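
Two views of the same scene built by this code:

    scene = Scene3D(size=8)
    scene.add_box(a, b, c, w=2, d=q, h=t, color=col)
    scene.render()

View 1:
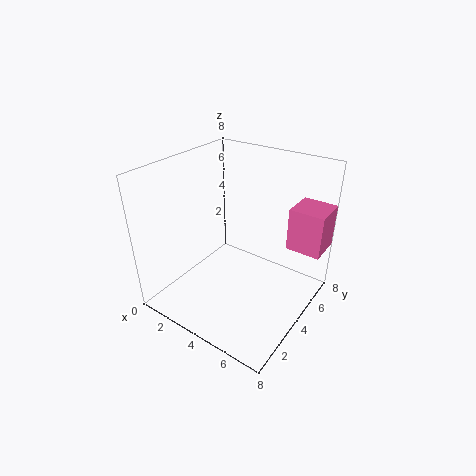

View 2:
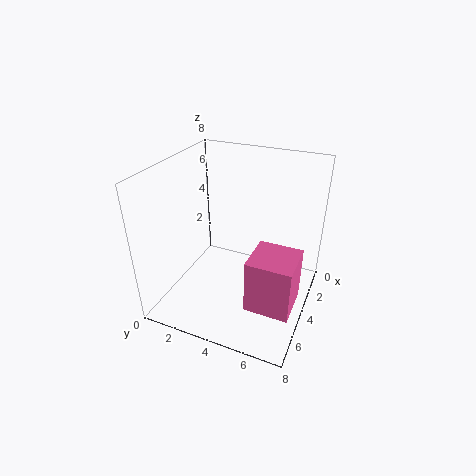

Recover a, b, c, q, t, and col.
a = 6, b = 6, c = 3, q = 2, t = 2.5, col = 'hotpink'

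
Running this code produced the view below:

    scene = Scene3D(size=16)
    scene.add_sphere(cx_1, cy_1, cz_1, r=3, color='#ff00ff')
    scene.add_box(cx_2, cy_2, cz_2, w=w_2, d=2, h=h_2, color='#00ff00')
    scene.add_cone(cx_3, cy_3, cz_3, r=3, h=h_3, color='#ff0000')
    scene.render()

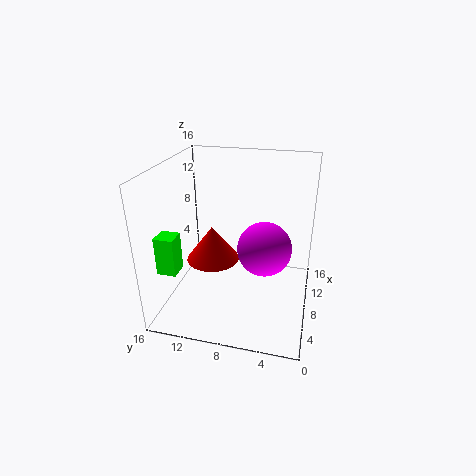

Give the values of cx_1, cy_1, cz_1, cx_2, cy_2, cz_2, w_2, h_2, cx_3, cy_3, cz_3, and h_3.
cx_1 = 8, cy_1 = 5, cz_1 = 7, cx_2 = 2, cy_2 = 13, cz_2 = 6, w_2 = 2, h_2 = 4, cx_3 = 8, cy_3 = 11, cz_3 = 5, h_3 = 4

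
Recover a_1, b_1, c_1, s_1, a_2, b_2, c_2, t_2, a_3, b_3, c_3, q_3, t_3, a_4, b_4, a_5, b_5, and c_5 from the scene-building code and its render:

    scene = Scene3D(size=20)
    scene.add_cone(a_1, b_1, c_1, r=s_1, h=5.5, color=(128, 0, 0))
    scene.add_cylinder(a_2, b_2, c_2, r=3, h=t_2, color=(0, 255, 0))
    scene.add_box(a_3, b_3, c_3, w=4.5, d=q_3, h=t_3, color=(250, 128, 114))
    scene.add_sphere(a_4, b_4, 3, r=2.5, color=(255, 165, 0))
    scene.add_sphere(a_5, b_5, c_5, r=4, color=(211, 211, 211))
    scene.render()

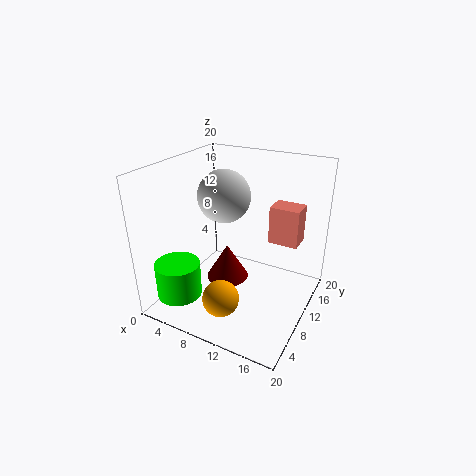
a_1 = 6.75
b_1 = 12.5
c_1 = 1.25
s_1 = 3.25
a_2 = 4.5
b_2 = 3.25
c_2 = 3.25
t_2 = 4.75
a_3 = 12.25
b_3 = 15.5
c_3 = 7.25
q_3 = 3.5
t_3 = 5.75
a_4 = 10
b_4 = 5
a_5 = 5.5
b_5 = 14
c_5 = 14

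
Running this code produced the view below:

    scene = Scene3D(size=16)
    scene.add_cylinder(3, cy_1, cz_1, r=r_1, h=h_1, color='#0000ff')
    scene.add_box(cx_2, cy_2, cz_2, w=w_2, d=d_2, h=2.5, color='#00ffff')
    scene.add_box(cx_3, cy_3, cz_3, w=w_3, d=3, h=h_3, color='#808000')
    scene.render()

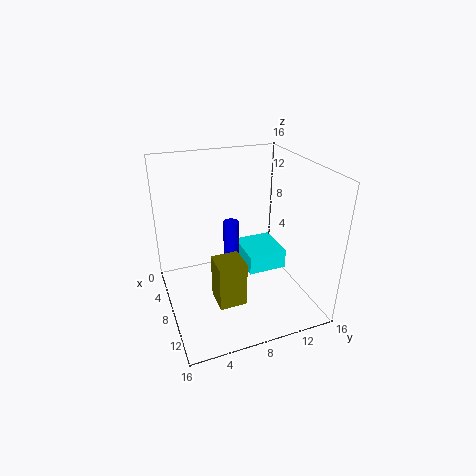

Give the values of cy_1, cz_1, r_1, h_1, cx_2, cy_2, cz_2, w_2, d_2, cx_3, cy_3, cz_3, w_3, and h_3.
cy_1 = 9, cz_1 = 1.5, r_1 = 1, h_1 = 6, cx_2 = 0.5, cy_2 = 10.5, cz_2 = 1, w_2 = 5.5, d_2 = 5, cx_3 = 9, cy_3 = 4.5, cz_3 = 2, w_3 = 3, h_3 = 5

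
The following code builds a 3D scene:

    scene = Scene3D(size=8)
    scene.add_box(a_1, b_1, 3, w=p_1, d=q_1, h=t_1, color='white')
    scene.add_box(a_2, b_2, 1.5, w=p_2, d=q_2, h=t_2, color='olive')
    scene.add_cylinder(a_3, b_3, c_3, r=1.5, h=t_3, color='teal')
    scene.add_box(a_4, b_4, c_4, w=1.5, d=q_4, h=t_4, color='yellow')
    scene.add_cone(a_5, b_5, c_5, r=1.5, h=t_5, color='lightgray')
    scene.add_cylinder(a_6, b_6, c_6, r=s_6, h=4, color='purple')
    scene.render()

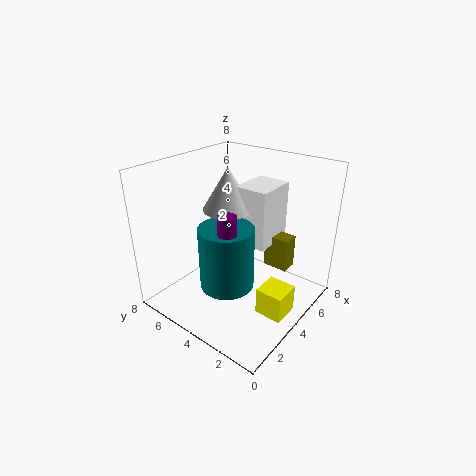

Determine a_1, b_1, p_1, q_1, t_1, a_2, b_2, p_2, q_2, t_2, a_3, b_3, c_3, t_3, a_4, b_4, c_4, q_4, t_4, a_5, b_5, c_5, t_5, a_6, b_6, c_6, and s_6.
a_1 = 5
b_1 = 3
p_1 = 2.5
q_1 = 2
t_1 = 3.5
a_2 = 6
b_2 = 2
p_2 = 1
q_2 = 1.5
t_2 = 2
a_3 = 3
b_3 = 4
c_3 = 1.5
t_3 = 3.5
a_4 = 3
b_4 = 0.5
c_4 = 0.5
q_4 = 1.5
t_4 = 1.5
a_5 = 5
b_5 = 5.5
c_5 = 5
t_5 = 2.5
a_6 = 2.5
b_6 = 3.5
c_6 = 2
s_6 = 0.5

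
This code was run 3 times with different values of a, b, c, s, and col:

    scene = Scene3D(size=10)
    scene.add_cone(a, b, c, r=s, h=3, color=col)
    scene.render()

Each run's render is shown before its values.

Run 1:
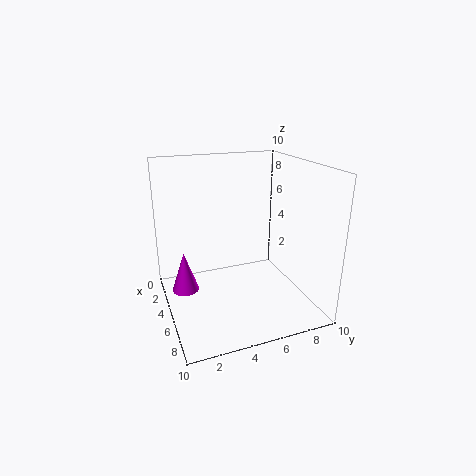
a = 3, b = 1.5, c = 0.5, s = 1, col = 'magenta'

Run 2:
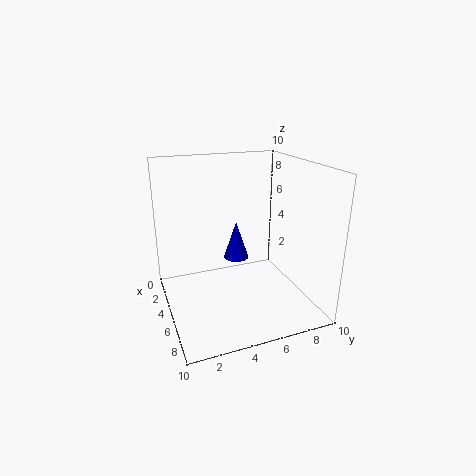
a = 2, b = 6, c = 2, s = 1, col = 'blue'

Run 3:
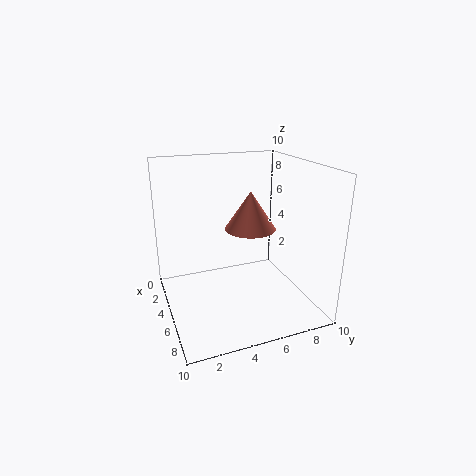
a = 2.5, b = 7, c = 4.5, s = 2, col = 'salmon'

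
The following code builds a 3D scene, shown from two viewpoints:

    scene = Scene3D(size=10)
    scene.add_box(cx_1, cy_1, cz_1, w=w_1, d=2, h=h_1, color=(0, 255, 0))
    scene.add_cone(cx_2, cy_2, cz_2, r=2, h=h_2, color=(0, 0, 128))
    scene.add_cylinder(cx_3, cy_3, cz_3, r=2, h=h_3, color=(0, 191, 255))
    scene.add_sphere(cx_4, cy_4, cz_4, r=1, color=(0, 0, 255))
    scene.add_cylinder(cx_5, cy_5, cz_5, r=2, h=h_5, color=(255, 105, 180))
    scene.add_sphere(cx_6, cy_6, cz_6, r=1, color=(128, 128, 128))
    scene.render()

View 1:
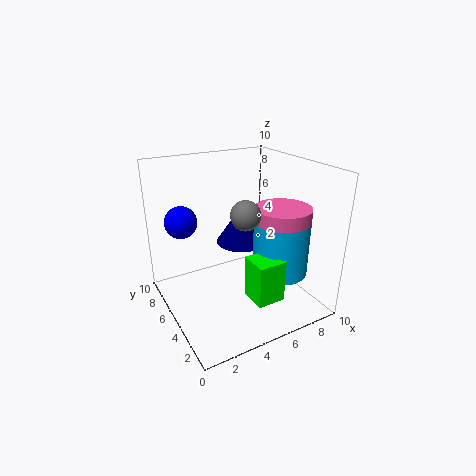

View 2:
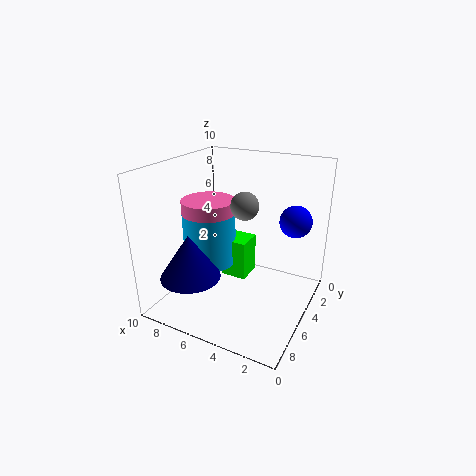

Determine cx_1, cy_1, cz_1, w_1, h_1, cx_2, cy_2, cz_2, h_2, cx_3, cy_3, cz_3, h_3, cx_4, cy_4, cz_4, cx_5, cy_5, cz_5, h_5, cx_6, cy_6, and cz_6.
cx_1 = 5; cy_1 = 2; cz_1 = 1; w_1 = 2; h_1 = 3; cx_2 = 7; cy_2 = 8; cz_2 = 3; h_2 = 3; cx_3 = 8; cy_3 = 4; cz_3 = 2; h_3 = 4; cx_4 = 1; cy_4 = 5; cz_4 = 7; cx_5 = 8; cy_5 = 4; cz_5 = 4; h_5 = 3; cx_6 = 5; cy_6 = 4; cz_6 = 7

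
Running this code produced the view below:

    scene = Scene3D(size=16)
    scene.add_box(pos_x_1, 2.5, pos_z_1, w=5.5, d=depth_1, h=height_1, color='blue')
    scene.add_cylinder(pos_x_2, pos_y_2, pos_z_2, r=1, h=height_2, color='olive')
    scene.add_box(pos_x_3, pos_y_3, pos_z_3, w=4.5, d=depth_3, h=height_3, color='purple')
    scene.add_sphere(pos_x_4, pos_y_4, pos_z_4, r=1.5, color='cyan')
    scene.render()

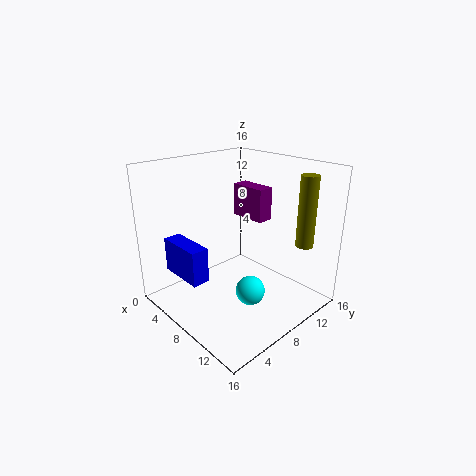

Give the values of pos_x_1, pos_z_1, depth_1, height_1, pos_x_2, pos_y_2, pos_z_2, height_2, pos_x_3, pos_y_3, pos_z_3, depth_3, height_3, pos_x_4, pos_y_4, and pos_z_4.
pos_x_1 = 1.5
pos_z_1 = 3.5
depth_1 = 2
height_1 = 4
pos_x_2 = 13
pos_y_2 = 13.5
pos_z_2 = 7
height_2 = 8
pos_x_3 = 3
pos_y_3 = 12
pos_z_3 = 8.5
depth_3 = 2
height_3 = 4
pos_x_4 = 12
pos_y_4 = 6
pos_z_4 = 4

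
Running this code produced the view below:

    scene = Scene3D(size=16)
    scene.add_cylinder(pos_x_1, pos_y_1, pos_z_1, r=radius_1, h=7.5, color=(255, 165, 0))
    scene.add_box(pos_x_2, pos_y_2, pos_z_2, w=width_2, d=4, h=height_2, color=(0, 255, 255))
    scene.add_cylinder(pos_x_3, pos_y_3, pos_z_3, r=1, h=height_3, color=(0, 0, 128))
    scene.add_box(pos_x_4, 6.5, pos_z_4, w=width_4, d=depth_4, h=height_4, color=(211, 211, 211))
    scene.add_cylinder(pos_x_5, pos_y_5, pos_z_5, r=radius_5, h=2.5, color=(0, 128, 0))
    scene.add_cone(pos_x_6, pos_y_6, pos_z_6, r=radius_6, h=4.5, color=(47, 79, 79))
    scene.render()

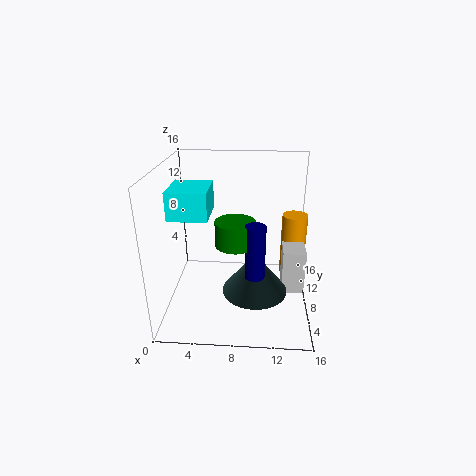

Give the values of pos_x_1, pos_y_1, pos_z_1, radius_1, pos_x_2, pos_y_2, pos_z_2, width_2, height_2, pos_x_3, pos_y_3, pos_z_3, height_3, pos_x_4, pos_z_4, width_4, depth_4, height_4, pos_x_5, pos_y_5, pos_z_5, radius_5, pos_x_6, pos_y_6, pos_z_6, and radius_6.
pos_x_1 = 14.5; pos_y_1 = 11.5; pos_z_1 = 2; radius_1 = 1.5; pos_x_2 = 2.5; pos_y_2 = 0.5; pos_z_2 = 13; width_2 = 3.5; height_2 = 2.5; pos_x_3 = 10; pos_y_3 = 3.5; pos_z_3 = 6; height_3 = 5.5; pos_x_4 = 13; pos_z_4 = 2; width_4 = 2.5; depth_4 = 3; height_4 = 5; pos_x_5 = 8; pos_y_5 = 4.5; pos_z_5 = 9; radius_5 = 2; pos_x_6 = 10; pos_y_6 = 5.5; pos_z_6 = 3; radius_6 = 3.5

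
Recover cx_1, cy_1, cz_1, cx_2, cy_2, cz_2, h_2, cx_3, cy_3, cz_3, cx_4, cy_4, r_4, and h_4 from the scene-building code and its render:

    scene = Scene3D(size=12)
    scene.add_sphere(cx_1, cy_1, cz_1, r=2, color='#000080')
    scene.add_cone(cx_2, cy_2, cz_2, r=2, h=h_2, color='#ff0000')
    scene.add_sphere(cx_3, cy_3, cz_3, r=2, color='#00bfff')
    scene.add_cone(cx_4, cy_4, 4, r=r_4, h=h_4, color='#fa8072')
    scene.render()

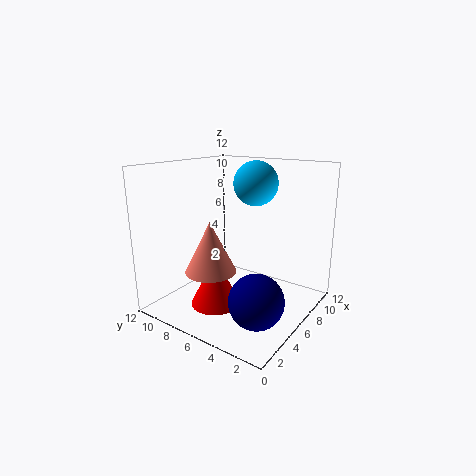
cx_1 = 2.5, cy_1 = 2, cz_1 = 3, cx_2 = 3.5, cy_2 = 6.5, cz_2 = 1, h_2 = 4, cx_3 = 9.5, cy_3 = 6.5, cz_3 = 10, cx_4 = 3, cy_4 = 6.5, r_4 = 2, h_4 = 4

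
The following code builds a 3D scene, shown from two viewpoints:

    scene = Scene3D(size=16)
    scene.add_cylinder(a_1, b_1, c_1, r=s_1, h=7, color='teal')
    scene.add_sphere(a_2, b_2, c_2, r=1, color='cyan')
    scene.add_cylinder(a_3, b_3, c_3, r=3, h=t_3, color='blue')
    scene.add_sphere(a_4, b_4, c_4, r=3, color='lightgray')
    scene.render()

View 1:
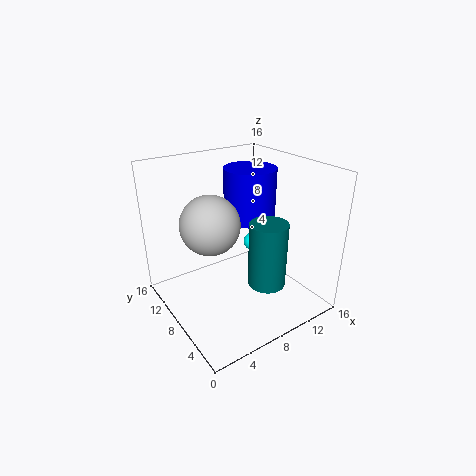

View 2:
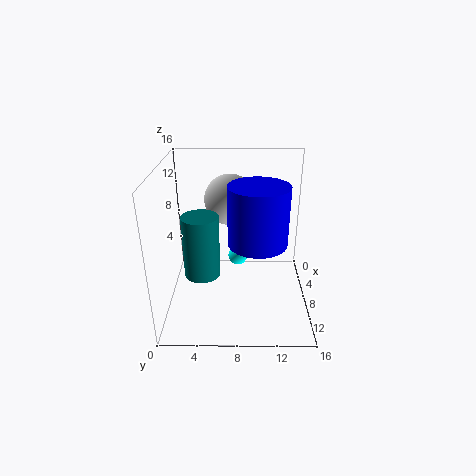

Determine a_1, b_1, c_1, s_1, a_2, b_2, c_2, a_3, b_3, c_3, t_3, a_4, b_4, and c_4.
a_1 = 9
b_1 = 4
c_1 = 4
s_1 = 2
a_2 = 10
b_2 = 8
c_2 = 7
a_3 = 11
b_3 = 10
c_3 = 9
t_3 = 6
a_4 = 4
b_4 = 7
c_4 = 11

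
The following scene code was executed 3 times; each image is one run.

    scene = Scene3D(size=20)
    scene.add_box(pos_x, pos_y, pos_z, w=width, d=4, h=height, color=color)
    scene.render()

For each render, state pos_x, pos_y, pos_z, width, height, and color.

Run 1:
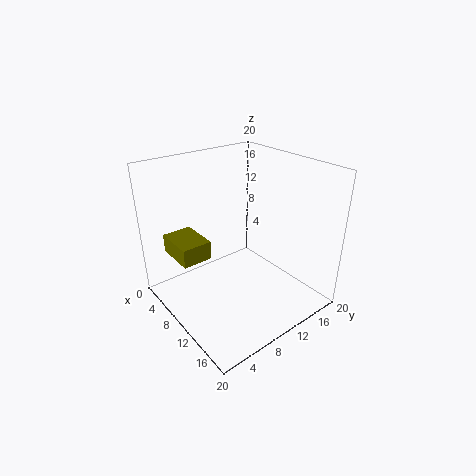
pos_x = 4.5, pos_y = 1.5, pos_z = 8.5, width = 5.5, height = 2.5, color = 'olive'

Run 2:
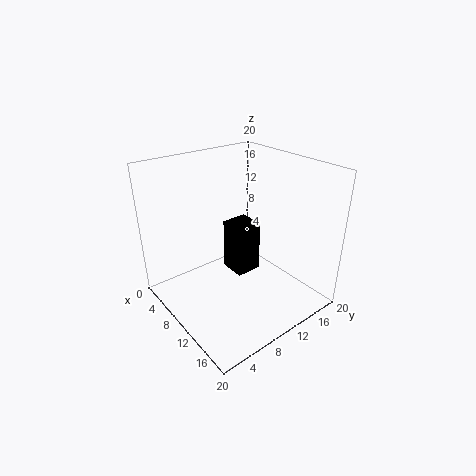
pos_x = 4.5, pos_y = 11.5, pos_z = 2, width = 4, height = 8, color = 'black'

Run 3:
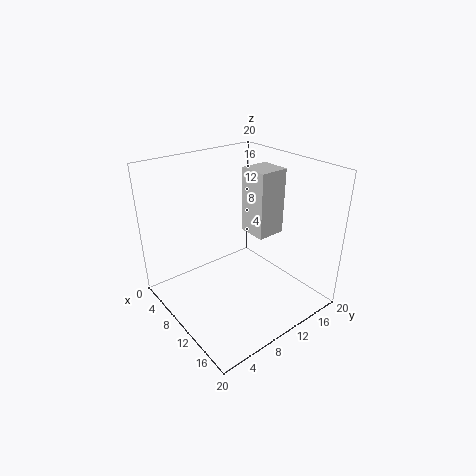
pos_x = 9, pos_y = 11.5, pos_z = 10.5, width = 4, height = 9, color = 'lightgray'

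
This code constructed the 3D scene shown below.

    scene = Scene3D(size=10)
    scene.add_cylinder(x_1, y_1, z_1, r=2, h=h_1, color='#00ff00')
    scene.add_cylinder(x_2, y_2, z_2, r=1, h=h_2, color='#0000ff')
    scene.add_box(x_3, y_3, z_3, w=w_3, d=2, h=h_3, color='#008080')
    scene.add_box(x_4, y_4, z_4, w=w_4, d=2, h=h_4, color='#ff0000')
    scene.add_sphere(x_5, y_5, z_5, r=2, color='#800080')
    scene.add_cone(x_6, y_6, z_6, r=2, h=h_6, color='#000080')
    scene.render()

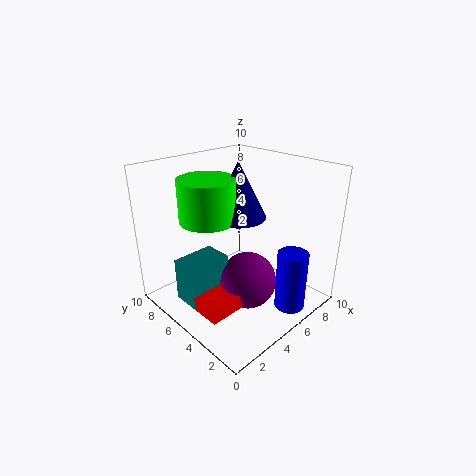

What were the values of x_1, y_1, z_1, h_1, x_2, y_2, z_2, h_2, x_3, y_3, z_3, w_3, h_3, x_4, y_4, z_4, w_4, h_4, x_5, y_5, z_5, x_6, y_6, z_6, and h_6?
x_1 = 4
y_1 = 7
z_1 = 6
h_1 = 3
x_2 = 6
y_2 = 1
z_2 = 1
h_2 = 4
x_3 = 1
y_3 = 5
z_3 = 1
w_3 = 3
h_3 = 3
x_4 = 1
y_4 = 3
z_4 = 1
w_4 = 3
h_4 = 1
x_5 = 5
y_5 = 4
z_5 = 2
x_6 = 6
y_6 = 6
z_6 = 6
h_6 = 4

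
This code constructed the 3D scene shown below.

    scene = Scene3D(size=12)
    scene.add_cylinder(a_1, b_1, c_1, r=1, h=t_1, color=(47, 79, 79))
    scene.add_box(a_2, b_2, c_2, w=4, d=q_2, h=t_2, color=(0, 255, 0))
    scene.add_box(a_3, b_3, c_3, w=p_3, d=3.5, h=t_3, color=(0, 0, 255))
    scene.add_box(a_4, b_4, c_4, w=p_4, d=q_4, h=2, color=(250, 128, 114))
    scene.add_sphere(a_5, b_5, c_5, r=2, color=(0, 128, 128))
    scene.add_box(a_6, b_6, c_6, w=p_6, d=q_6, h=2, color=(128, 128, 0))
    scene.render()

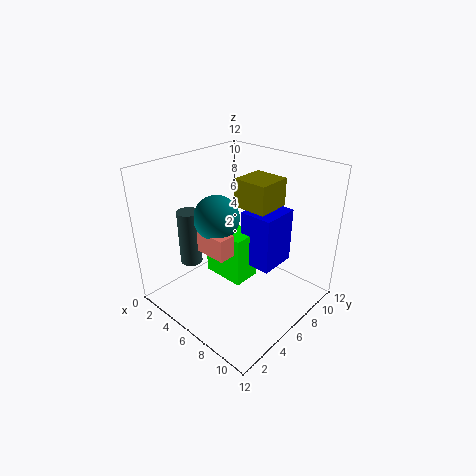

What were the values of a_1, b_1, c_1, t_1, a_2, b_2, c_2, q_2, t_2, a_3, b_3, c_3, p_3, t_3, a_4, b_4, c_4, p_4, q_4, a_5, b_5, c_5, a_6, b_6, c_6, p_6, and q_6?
a_1 = 1.5
b_1 = 4.5
c_1 = 2.5
t_1 = 5
a_2 = 2
b_2 = 6
c_2 = 1
q_2 = 2.5
t_2 = 4.5
a_3 = 5
b_3 = 7.5
c_3 = 2.5
p_3 = 3
t_3 = 5
a_4 = 2.5
b_4 = 4.5
c_4 = 4
p_4 = 3
q_4 = 1.5
a_5 = 3.5
b_5 = 6
c_5 = 7
a_6 = 7.5
b_6 = 4
c_6 = 10
p_6 = 2.5
q_6 = 2.5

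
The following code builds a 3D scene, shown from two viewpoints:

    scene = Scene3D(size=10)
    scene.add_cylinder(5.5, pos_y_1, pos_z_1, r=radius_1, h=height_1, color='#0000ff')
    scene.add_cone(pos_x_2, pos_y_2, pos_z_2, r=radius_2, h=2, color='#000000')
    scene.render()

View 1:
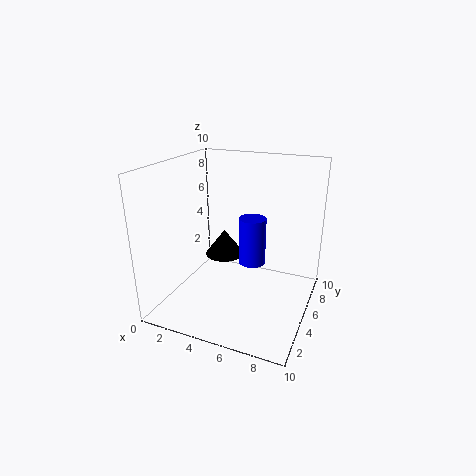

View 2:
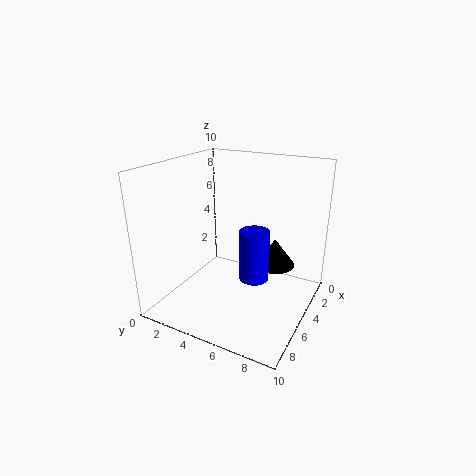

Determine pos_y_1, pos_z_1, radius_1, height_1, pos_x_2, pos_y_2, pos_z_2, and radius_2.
pos_y_1 = 6.5
pos_z_1 = 2.5
radius_1 = 1
height_1 = 3.5
pos_x_2 = 3
pos_y_2 = 7
pos_z_2 = 2.5
radius_2 = 1.5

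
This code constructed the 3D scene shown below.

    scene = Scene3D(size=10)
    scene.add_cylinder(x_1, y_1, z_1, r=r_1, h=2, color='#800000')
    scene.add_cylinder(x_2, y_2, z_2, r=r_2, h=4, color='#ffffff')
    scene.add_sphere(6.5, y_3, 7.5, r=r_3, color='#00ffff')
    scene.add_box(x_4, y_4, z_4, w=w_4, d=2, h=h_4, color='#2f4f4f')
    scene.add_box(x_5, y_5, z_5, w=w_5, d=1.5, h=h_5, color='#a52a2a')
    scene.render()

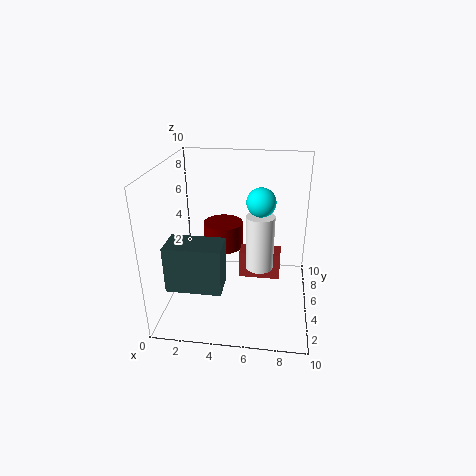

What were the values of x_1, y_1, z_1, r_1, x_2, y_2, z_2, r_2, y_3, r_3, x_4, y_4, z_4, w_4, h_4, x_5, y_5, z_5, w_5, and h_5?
x_1 = 3.5
y_1 = 7.5
z_1 = 3
r_1 = 1.5
x_2 = 6.5
y_2 = 5.5
z_2 = 2.5
r_2 = 1
y_3 = 5.5
r_3 = 1
x_4 = 1
y_4 = 1
z_4 = 3
w_4 = 3.5
h_4 = 3
x_5 = 5
y_5 = 5.5
z_5 = 1.5
w_5 = 3
h_5 = 2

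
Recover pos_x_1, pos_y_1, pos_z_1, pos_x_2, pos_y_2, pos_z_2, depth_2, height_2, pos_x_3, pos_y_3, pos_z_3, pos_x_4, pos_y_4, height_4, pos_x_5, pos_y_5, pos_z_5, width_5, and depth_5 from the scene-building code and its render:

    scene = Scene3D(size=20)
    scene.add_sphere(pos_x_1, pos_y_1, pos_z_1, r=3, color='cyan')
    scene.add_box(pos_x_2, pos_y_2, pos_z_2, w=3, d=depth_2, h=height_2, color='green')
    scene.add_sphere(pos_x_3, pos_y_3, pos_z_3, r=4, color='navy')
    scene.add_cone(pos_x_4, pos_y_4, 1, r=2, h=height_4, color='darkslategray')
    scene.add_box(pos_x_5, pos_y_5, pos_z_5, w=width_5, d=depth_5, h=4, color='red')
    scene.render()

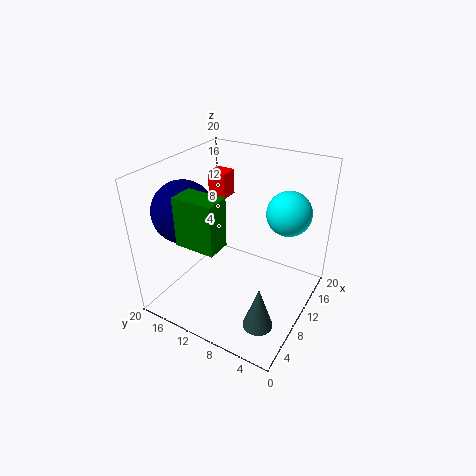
pos_x_1 = 13
pos_y_1 = 4
pos_z_1 = 14
pos_x_2 = 1
pos_y_2 = 8
pos_z_2 = 13
depth_2 = 5
height_2 = 6
pos_x_3 = 5
pos_y_3 = 15
pos_z_3 = 15
pos_x_4 = 5
pos_y_4 = 4
height_4 = 6
pos_x_5 = 16
pos_y_5 = 16
pos_z_5 = 12
width_5 = 3
depth_5 = 3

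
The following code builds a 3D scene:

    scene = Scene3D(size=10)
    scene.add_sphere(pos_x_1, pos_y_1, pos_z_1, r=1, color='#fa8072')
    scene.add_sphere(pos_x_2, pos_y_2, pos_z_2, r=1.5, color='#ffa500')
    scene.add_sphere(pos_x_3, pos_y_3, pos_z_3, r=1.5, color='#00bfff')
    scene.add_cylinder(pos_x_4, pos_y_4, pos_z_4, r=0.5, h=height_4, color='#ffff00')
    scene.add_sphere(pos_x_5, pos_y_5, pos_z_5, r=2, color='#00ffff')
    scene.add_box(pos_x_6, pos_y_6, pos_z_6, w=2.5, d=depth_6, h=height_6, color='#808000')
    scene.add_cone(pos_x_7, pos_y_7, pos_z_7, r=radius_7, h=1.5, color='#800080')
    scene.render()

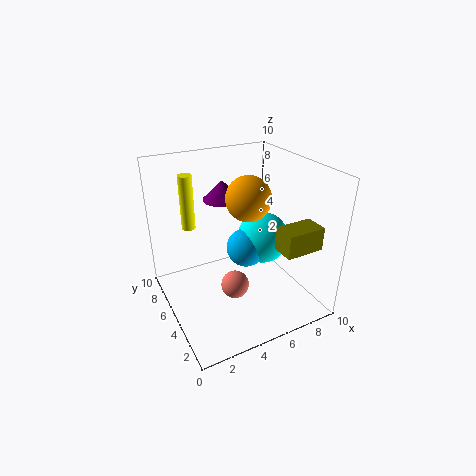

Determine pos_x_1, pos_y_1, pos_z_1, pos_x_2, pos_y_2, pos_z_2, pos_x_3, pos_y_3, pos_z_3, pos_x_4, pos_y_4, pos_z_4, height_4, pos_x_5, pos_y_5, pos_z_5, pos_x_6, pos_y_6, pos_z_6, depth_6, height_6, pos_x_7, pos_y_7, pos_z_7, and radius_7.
pos_x_1 = 4.5
pos_y_1 = 4.5
pos_z_1 = 1.5
pos_x_2 = 5.5
pos_y_2 = 4.5
pos_z_2 = 8
pos_x_3 = 6.5
pos_y_3 = 6.5
pos_z_3 = 3
pos_x_4 = 2.5
pos_y_4 = 8
pos_z_4 = 5
height_4 = 4
pos_x_5 = 8
pos_y_5 = 6.5
pos_z_5 = 3.5
pos_x_6 = 6
pos_y_6 = 0.5
pos_z_6 = 5.5
depth_6 = 1.5
height_6 = 1.5
pos_x_7 = 5.5
pos_y_7 = 8.5
pos_z_7 = 6.5
radius_7 = 1.5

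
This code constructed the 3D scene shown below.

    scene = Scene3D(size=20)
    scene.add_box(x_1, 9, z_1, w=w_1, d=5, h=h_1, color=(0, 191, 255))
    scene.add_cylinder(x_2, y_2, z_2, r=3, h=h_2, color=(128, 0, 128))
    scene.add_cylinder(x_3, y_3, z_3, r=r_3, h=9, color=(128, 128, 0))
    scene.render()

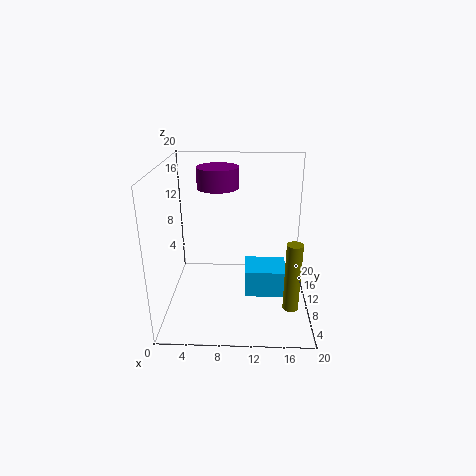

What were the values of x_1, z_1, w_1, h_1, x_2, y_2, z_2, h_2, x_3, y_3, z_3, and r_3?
x_1 = 11
z_1 = 1
w_1 = 6
h_1 = 4
x_2 = 7
y_2 = 14
z_2 = 16
h_2 = 3
x_3 = 17
y_3 = 4
z_3 = 3
r_3 = 1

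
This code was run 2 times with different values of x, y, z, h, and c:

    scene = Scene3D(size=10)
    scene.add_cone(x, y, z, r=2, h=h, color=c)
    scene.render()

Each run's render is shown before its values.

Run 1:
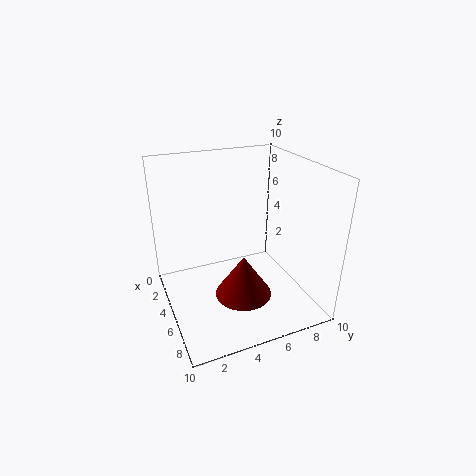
x = 6
y = 5
z = 1
h = 3
c = 'maroon'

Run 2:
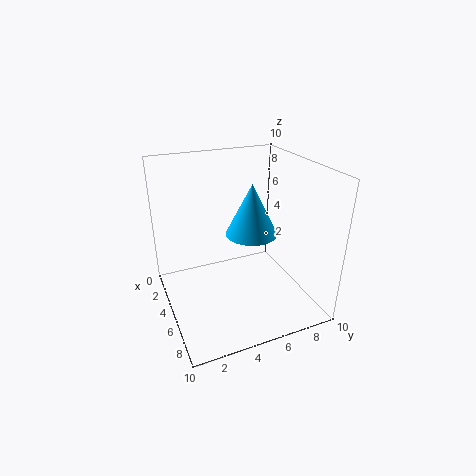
x = 3
y = 7
z = 4
h = 4
c = 'deepskyblue'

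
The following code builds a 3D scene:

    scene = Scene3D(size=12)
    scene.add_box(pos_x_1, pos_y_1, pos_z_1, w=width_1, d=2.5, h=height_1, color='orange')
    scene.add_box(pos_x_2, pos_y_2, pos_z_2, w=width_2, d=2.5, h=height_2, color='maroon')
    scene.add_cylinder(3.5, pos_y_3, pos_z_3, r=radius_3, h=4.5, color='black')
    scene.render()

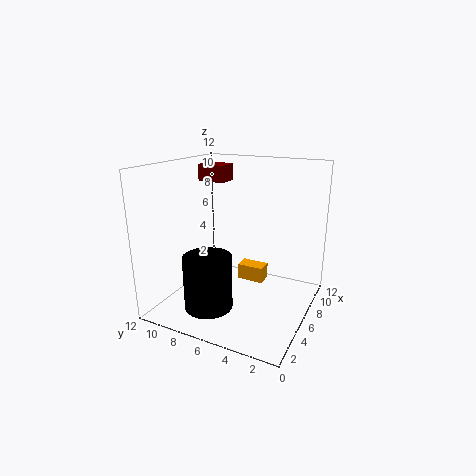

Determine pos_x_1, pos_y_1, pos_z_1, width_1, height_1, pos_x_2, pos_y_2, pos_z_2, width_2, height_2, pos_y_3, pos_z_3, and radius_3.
pos_x_1 = 9; pos_y_1 = 5; pos_z_1 = 0.5; width_1 = 1.5; height_1 = 1.5; pos_x_2 = 8; pos_y_2 = 8.5; pos_z_2 = 10; width_2 = 2; height_2 = 1.5; pos_y_3 = 7.5; pos_z_3 = 0.5; radius_3 = 2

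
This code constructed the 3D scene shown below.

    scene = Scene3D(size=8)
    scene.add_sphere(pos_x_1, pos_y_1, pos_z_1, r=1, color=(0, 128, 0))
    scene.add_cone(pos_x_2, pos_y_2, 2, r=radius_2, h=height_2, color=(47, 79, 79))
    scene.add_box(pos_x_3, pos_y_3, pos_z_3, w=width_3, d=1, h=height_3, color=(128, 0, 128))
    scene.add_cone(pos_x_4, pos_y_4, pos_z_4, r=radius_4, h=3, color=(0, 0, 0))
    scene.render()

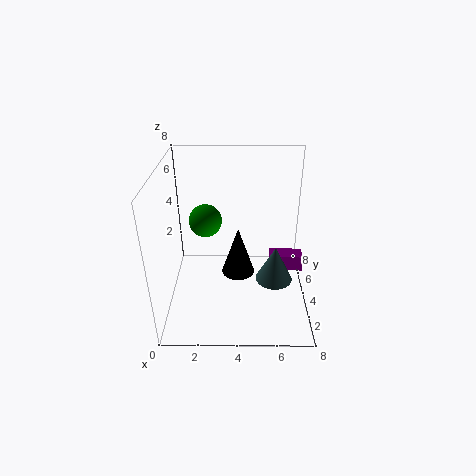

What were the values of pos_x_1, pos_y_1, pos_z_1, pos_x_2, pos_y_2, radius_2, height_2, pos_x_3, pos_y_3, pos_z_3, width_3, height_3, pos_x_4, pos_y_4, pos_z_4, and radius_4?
pos_x_1 = 2, pos_y_1 = 6, pos_z_1 = 4, pos_x_2 = 6, pos_y_2 = 3, radius_2 = 1, height_2 = 2, pos_x_3 = 6, pos_y_3 = 5, pos_z_3 = 1, width_3 = 2, height_3 = 1, pos_x_4 = 4, pos_y_4 = 5, pos_z_4 = 1, radius_4 = 1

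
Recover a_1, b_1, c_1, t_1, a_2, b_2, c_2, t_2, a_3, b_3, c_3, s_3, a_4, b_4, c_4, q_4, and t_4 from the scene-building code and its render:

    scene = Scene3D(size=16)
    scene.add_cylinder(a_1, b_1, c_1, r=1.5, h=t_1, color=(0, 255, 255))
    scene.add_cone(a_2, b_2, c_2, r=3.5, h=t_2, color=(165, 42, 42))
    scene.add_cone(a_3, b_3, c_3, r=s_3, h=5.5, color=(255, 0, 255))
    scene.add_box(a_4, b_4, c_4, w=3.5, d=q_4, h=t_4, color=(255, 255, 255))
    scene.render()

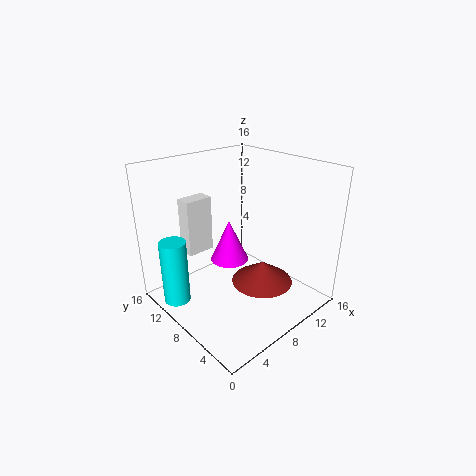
a_1 = 2; b_1 = 12; c_1 = 0.5; t_1 = 7.5; a_2 = 10; b_2 = 6; c_2 = 2.5; t_2 = 2.5; a_3 = 11; b_3 = 13; c_3 = 2; s_3 = 2.5; a_4 = 5.5; b_4 = 14; c_4 = 4; q_4 = 2; t_4 = 7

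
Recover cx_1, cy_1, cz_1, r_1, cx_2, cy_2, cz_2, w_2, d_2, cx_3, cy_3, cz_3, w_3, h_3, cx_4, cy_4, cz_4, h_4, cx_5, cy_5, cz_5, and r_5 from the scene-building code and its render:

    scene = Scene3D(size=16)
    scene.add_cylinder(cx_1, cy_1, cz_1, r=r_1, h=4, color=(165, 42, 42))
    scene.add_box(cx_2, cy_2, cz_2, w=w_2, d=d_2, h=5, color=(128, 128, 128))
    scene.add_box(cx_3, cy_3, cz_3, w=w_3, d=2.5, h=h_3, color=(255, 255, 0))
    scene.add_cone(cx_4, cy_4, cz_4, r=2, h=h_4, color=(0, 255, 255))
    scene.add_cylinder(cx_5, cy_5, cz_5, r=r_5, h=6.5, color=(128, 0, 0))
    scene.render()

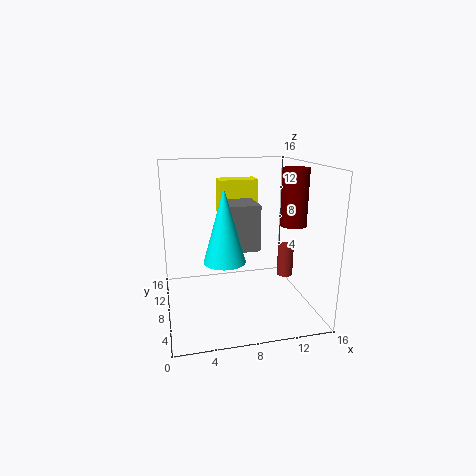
cx_1 = 15, cy_1 = 11, cz_1 = 1.5, r_1 = 1, cx_2 = 6.5, cy_2 = 6, cz_2 = 7, w_2 = 3.5, d_2 = 4, cx_3 = 6.5, cy_3 = 10.5, cz_3 = 9.5, w_3 = 4.5, h_3 = 4.5, cx_4 = 5.5, cy_4 = 3, cz_4 = 7.5, h_4 = 7, cx_5 = 14.5, cy_5 = 8, cz_5 = 9, r_5 = 1.5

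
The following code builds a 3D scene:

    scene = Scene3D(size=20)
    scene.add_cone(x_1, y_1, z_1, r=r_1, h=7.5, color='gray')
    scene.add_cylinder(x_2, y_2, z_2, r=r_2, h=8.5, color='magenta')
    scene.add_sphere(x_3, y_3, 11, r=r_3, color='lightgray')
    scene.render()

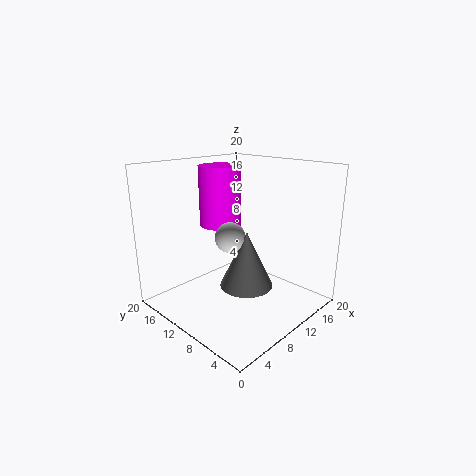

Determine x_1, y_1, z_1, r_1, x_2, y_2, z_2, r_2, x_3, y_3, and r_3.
x_1 = 8.5
y_1 = 7
z_1 = 4.5
r_1 = 3.5
x_2 = 10.5
y_2 = 14
z_2 = 11
r_2 = 3
x_3 = 7.5
y_3 = 9
r_3 = 2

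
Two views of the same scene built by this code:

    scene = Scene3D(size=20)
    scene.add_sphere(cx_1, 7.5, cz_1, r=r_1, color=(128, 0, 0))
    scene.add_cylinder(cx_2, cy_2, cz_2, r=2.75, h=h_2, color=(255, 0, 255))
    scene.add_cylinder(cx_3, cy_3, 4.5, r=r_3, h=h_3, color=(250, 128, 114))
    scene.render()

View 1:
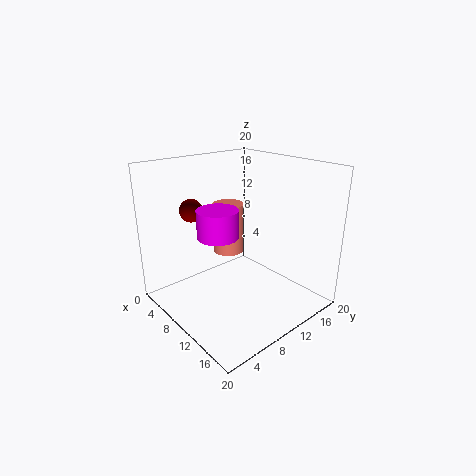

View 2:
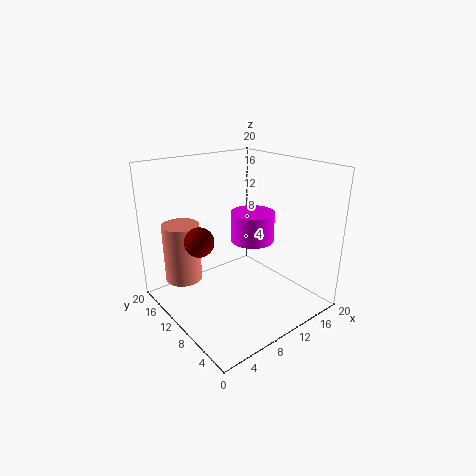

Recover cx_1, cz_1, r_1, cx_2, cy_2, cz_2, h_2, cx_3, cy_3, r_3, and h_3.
cx_1 = 2.25; cz_1 = 12.5; r_1 = 1.75; cx_2 = 9.75; cy_2 = 6.75; cz_2 = 11; h_2 = 3.75; cx_3 = 3.25; cy_3 = 13.75; r_3 = 2.5; h_3 = 8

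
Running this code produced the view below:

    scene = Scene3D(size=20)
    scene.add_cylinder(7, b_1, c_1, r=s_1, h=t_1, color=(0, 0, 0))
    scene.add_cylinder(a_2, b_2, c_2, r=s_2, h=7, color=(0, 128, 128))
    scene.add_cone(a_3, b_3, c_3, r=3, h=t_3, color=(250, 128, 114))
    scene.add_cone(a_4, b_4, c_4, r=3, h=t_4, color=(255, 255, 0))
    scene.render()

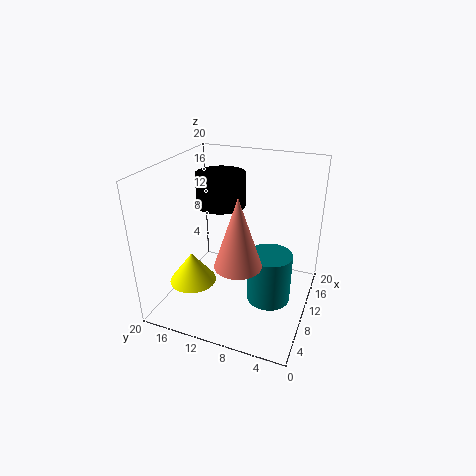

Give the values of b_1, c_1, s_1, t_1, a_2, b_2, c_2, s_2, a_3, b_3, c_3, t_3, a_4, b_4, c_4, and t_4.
b_1 = 11
c_1 = 16
s_1 = 3
t_1 = 4
a_2 = 9
b_2 = 5
c_2 = 2
s_2 = 3
a_3 = 5
b_3 = 8
c_3 = 9
t_3 = 9
a_4 = 4
b_4 = 14
c_4 = 6
t_4 = 4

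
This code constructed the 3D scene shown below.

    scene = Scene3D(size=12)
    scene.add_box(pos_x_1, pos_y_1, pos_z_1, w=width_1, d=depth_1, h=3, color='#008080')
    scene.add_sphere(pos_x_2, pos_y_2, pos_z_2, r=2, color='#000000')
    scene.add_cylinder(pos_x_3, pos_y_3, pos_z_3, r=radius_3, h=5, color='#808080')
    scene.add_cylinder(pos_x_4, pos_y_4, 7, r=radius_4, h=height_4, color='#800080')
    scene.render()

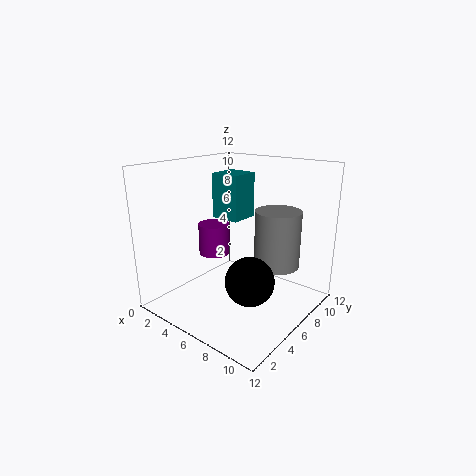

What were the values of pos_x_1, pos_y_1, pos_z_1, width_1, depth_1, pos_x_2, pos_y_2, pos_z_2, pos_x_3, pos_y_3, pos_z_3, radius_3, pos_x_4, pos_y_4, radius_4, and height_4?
pos_x_1 = 7
pos_y_1 = 2
pos_z_1 = 9
width_1 = 2
depth_1 = 2
pos_x_2 = 8
pos_y_2 = 5
pos_z_2 = 3
pos_x_3 = 8
pos_y_3 = 9
pos_z_3 = 3
radius_3 = 2
pos_x_4 = 8
pos_y_4 = 1
radius_4 = 1
height_4 = 2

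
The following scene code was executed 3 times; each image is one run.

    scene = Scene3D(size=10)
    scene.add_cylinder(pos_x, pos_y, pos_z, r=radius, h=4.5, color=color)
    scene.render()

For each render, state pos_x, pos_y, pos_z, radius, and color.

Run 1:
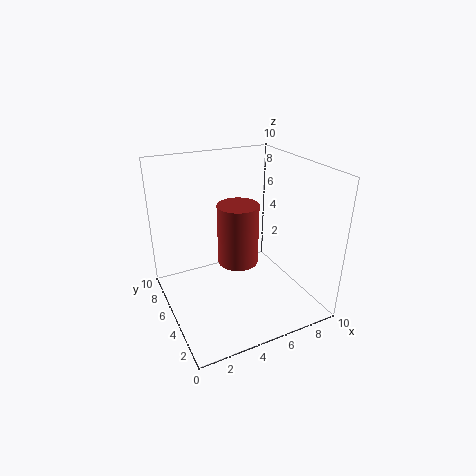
pos_x = 5.5; pos_y = 6; pos_z = 2.5; radius = 1.5; color = 'brown'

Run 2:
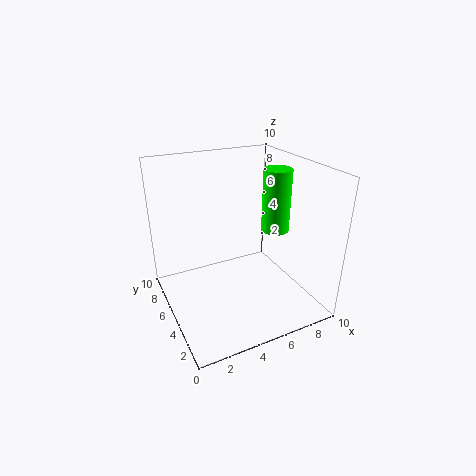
pos_x = 8; pos_y = 5; pos_z = 5; radius = 1; color = 'lime'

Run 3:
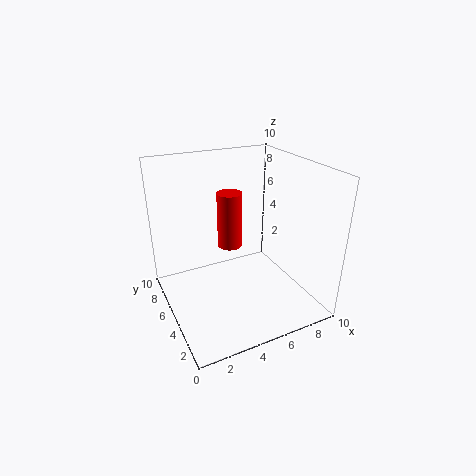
pos_x = 6; pos_y = 8.5; pos_z = 2.5; radius = 1; color = 'red'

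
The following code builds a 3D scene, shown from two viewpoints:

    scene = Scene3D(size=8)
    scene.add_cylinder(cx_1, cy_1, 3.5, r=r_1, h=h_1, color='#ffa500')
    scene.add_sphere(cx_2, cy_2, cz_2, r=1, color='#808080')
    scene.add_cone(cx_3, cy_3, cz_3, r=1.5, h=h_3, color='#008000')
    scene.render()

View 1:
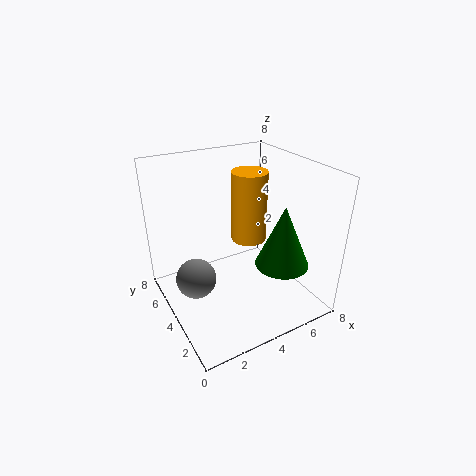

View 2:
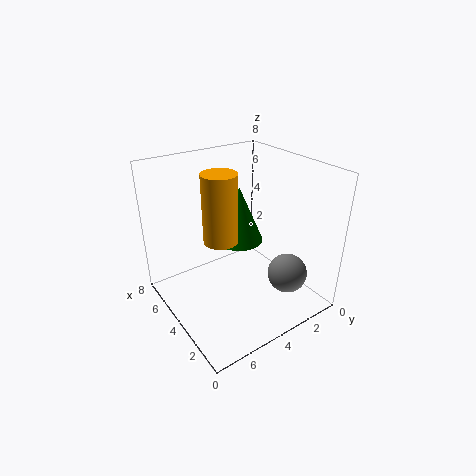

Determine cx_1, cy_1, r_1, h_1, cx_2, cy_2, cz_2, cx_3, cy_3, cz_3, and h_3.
cx_1 = 5; cy_1 = 4.5; r_1 = 1; h_1 = 4; cx_2 = 1; cy_2 = 3; cz_2 = 3; cx_3 = 6; cy_3 = 2.5; cz_3 = 2.5; h_3 = 3.5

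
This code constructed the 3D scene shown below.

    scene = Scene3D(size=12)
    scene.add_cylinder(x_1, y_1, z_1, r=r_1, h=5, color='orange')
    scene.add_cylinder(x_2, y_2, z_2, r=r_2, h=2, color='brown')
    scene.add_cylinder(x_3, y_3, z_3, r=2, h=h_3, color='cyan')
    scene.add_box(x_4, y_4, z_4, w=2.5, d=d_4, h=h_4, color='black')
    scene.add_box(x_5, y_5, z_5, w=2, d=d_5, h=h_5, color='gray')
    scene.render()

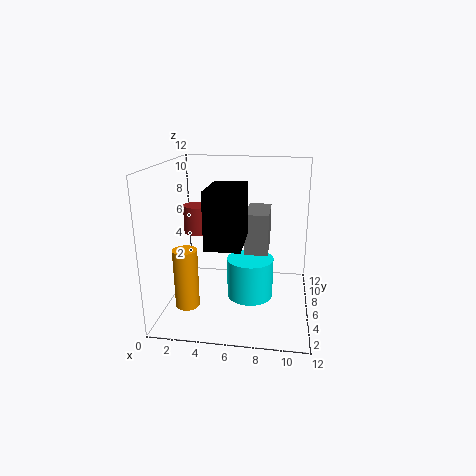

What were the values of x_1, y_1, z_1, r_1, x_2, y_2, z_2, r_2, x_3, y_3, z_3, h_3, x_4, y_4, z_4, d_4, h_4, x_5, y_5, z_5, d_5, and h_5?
x_1 = 2, y_1 = 4, z_1 = 0.5, r_1 = 1, x_2 = 3.5, y_2 = 3, z_2 = 7.5, r_2 = 1, x_3 = 7, y_3 = 6.5, z_3 = 0.5, h_3 = 3.5, x_4 = 4.5, y_4 = 0.5, z_4 = 7, d_4 = 4, h_4 = 4, x_5 = 6.5, y_5 = 6, z_5 = 4.5, d_5 = 4, h_5 = 3.5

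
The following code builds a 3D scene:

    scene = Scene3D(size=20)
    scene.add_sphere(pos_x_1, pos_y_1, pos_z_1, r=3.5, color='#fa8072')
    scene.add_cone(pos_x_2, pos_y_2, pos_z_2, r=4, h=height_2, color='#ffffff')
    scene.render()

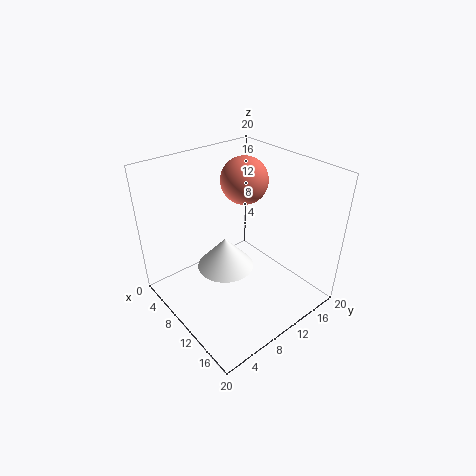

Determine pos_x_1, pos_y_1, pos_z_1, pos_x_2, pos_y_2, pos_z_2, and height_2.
pos_x_1 = 6; pos_y_1 = 14.5; pos_z_1 = 16; pos_x_2 = 9; pos_y_2 = 8.5; pos_z_2 = 5.5; height_2 = 4.5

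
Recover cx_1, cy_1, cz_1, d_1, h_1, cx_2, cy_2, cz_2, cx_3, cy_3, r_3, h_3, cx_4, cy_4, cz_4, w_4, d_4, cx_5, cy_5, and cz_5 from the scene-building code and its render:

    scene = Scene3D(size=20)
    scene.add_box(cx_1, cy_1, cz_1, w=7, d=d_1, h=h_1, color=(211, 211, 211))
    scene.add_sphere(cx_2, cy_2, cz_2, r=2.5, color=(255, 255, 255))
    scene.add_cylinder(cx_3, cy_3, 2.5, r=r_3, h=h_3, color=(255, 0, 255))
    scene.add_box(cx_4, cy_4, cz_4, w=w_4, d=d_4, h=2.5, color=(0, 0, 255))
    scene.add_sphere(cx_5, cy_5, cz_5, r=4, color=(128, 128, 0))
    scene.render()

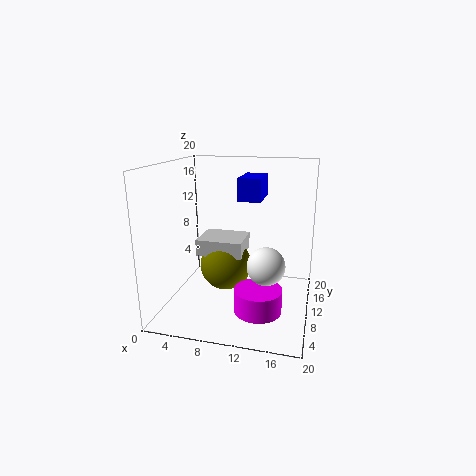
cx_1 = 3; cy_1 = 11.5; cz_1 = 6; d_1 = 6; h_1 = 2.5; cx_2 = 14.5; cy_2 = 7; cz_2 = 7.5; cx_3 = 14; cy_3 = 4.5; r_3 = 3; h_3 = 3; cx_4 = 12; cy_4 = 2; cz_4 = 17; w_4 = 2.5; d_4 = 4.5; cx_5 = 7; cy_5 = 14; cz_5 = 4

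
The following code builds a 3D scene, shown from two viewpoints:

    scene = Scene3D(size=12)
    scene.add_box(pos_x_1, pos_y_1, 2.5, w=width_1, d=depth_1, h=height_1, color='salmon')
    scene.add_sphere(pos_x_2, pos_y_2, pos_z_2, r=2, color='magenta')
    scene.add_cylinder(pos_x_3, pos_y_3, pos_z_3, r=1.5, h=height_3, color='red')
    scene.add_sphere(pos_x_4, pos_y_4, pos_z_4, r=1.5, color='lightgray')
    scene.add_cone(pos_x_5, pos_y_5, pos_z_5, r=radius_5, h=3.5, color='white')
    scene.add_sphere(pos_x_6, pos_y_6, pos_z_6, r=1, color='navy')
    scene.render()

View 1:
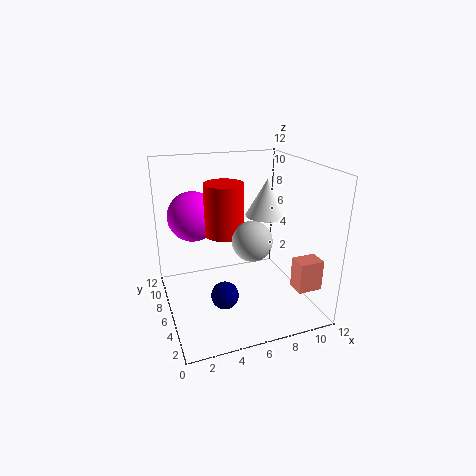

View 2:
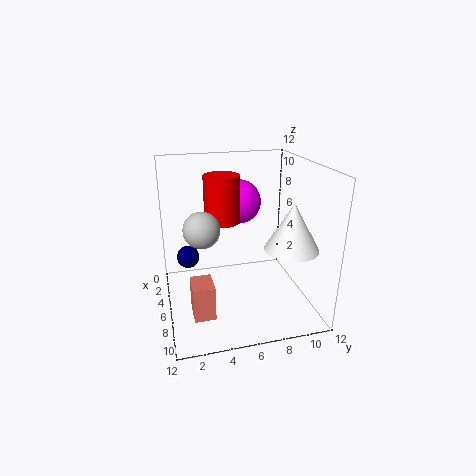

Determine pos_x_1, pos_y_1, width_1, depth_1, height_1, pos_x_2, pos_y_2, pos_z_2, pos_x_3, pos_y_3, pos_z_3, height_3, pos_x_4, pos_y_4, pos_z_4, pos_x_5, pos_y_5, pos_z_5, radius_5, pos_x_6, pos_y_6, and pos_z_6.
pos_x_1 = 9.5; pos_y_1 = 1.5; width_1 = 2; depth_1 = 1.5; height_1 = 2.5; pos_x_2 = 2.5; pos_y_2 = 7; pos_z_2 = 8; pos_x_3 = 4.5; pos_y_3 = 5; pos_z_3 = 7; height_3 = 4; pos_x_4 = 6; pos_y_4 = 3; pos_z_4 = 7; pos_x_5 = 10; pos_y_5 = 9; pos_z_5 = 6.5; radius_5 = 2; pos_x_6 = 3.5; pos_y_6 = 2; pos_z_6 = 3.5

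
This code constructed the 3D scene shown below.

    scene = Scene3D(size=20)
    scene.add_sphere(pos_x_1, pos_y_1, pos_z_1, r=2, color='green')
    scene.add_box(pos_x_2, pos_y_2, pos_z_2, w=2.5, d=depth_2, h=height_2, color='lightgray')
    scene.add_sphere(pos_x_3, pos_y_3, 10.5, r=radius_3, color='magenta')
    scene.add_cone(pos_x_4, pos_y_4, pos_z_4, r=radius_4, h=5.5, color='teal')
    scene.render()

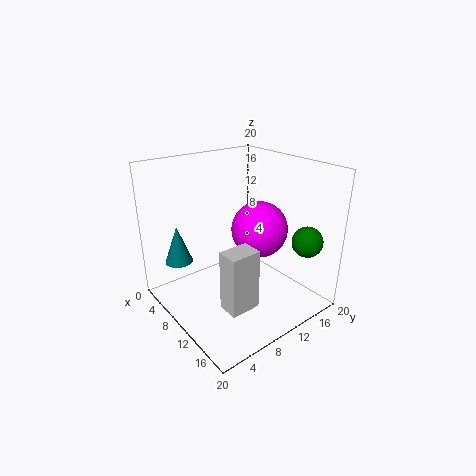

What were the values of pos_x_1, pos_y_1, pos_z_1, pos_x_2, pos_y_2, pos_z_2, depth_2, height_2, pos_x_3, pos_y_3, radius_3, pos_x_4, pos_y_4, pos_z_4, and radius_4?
pos_x_1 = 18
pos_y_1 = 15
pos_z_1 = 11
pos_x_2 = 17
pos_y_2 = 2
pos_z_2 = 6.5
depth_2 = 3.5
height_2 = 7
pos_x_3 = 10.5
pos_y_3 = 13.5
radius_3 = 4
pos_x_4 = 3.5
pos_y_4 = 4
pos_z_4 = 5.5
radius_4 = 2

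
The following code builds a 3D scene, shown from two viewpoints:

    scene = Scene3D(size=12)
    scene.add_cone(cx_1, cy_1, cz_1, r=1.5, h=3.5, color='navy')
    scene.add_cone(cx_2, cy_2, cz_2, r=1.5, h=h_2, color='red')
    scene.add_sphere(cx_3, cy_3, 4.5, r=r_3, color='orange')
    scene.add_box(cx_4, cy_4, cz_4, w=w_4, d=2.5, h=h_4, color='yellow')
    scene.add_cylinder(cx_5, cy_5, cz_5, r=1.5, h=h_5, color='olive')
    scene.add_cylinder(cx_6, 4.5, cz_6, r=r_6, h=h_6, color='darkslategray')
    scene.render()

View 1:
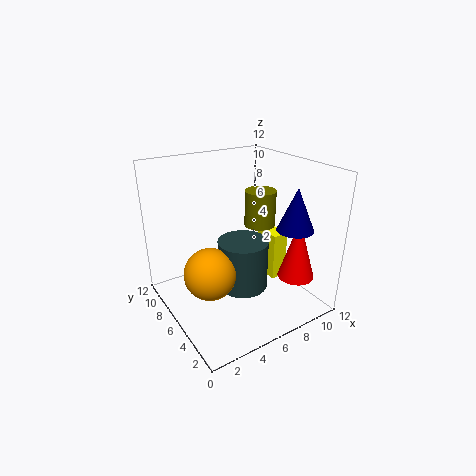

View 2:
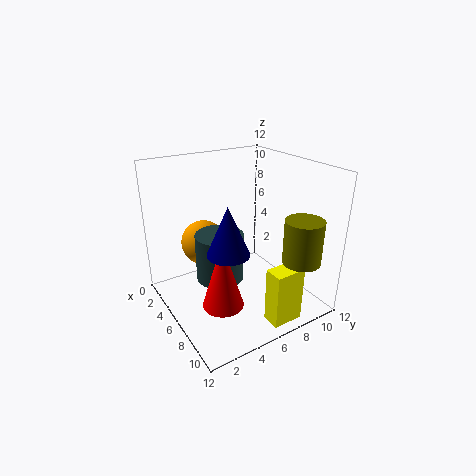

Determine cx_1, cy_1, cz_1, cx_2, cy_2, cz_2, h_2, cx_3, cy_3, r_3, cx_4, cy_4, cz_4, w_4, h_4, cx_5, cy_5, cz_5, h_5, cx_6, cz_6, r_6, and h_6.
cx_1 = 9.5; cy_1 = 3; cz_1 = 7; cx_2 = 9.5; cy_2 = 2.5; cz_2 = 3; h_2 = 5; cx_3 = 2.5; cy_3 = 4.5; r_3 = 2; cx_4 = 10; cy_4 = 6; cz_4 = 0.5; w_4 = 1.5; h_4 = 4.5; cx_5 = 10.5; cy_5 = 9; cz_5 = 5; h_5 = 3.5; cx_6 = 5.5; cz_6 = 2.5; r_6 = 2; h_6 = 4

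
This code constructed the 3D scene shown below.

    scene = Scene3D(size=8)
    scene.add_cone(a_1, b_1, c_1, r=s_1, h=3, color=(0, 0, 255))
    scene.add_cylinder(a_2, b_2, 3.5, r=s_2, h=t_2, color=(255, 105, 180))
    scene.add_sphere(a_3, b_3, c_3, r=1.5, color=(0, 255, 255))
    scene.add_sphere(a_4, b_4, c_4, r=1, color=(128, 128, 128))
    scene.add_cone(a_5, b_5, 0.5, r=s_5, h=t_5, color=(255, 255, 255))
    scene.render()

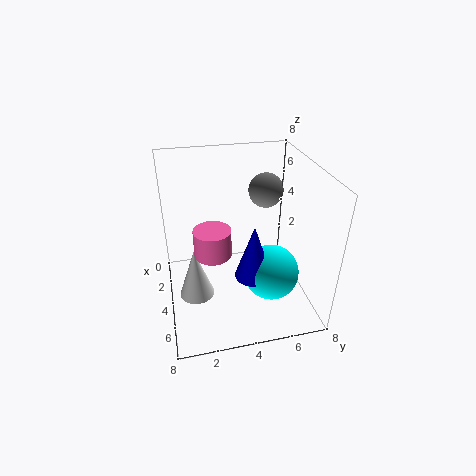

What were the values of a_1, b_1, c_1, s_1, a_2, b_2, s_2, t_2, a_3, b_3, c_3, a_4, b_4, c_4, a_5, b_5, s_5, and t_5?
a_1 = 5.5
b_1 = 4.5
c_1 = 2.5
s_1 = 1
a_2 = 4.5
b_2 = 2.5
s_2 = 1
t_2 = 1.5
a_3 = 5.5
b_3 = 5.5
c_3 = 2.5
a_4 = 2.5
b_4 = 6
c_4 = 6
a_5 = 4
b_5 = 1.5
s_5 = 1
t_5 = 3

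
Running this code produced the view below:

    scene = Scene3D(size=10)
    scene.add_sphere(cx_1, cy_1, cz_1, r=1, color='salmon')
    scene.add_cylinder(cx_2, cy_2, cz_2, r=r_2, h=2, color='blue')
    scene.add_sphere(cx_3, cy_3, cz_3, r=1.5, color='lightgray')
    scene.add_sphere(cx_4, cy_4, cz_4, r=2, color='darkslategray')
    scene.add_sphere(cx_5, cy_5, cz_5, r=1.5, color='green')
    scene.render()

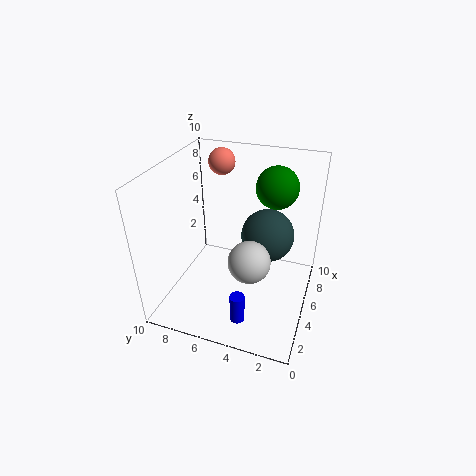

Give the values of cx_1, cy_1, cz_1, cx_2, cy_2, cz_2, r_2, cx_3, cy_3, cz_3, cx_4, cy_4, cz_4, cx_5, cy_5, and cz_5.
cx_1 = 8.5
cy_1 = 7.5
cz_1 = 9
cx_2 = 2
cy_2 = 4
cz_2 = 0.5
r_2 = 0.5
cx_3 = 4.5
cy_3 = 4
cz_3 = 3.5
cx_4 = 7.5
cy_4 = 3.5
cz_4 = 4
cx_5 = 7.5
cy_5 = 3
cz_5 = 8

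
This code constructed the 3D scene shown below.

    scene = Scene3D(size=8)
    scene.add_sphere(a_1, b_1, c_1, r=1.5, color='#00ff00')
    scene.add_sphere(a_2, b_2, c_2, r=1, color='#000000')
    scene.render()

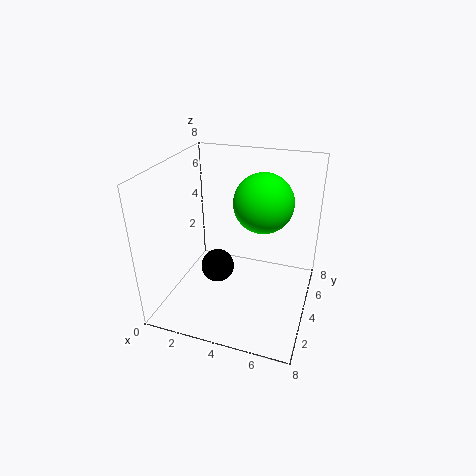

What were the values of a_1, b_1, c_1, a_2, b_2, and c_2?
a_1 = 5.5
b_1 = 3.5
c_1 = 6.5
a_2 = 2.5
b_2 = 4.5
c_2 = 1.5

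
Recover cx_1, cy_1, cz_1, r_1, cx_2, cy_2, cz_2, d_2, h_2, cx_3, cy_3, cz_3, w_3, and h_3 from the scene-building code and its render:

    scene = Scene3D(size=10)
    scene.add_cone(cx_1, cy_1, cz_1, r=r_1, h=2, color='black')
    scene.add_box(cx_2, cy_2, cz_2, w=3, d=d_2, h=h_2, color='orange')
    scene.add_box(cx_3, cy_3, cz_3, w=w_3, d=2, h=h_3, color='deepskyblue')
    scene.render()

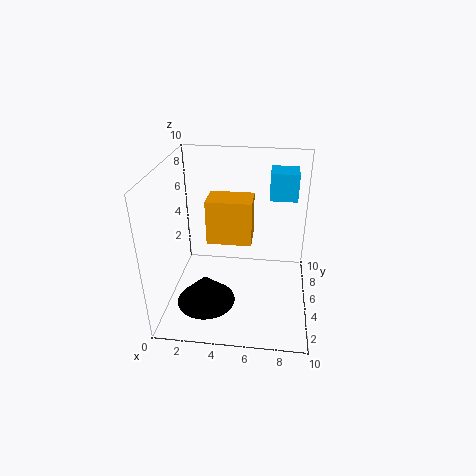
cx_1 = 3
cy_1 = 3
cz_1 = 1
r_1 = 2
cx_2 = 3
cy_2 = 4
cz_2 = 5
d_2 = 2
h_2 = 3
cx_3 = 7
cy_3 = 7
cz_3 = 7
w_3 = 2
h_3 = 2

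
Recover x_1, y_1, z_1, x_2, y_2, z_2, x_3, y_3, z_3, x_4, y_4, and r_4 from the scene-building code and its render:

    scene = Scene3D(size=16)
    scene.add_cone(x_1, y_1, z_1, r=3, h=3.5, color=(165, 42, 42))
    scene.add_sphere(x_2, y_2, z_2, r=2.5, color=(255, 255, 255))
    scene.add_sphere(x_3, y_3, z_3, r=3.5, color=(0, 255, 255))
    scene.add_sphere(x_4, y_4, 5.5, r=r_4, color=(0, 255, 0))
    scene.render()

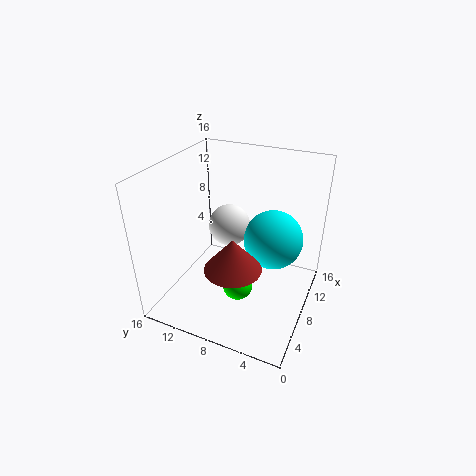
x_1 = 4.5; y_1 = 7; z_1 = 6.5; x_2 = 11; y_2 = 10.5; z_2 = 7.5; x_3 = 11.5; y_3 = 5; z_3 = 6.5; x_4 = 3.5; y_4 = 6; r_4 = 1.5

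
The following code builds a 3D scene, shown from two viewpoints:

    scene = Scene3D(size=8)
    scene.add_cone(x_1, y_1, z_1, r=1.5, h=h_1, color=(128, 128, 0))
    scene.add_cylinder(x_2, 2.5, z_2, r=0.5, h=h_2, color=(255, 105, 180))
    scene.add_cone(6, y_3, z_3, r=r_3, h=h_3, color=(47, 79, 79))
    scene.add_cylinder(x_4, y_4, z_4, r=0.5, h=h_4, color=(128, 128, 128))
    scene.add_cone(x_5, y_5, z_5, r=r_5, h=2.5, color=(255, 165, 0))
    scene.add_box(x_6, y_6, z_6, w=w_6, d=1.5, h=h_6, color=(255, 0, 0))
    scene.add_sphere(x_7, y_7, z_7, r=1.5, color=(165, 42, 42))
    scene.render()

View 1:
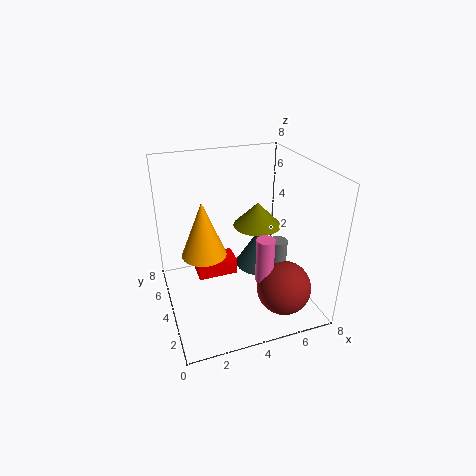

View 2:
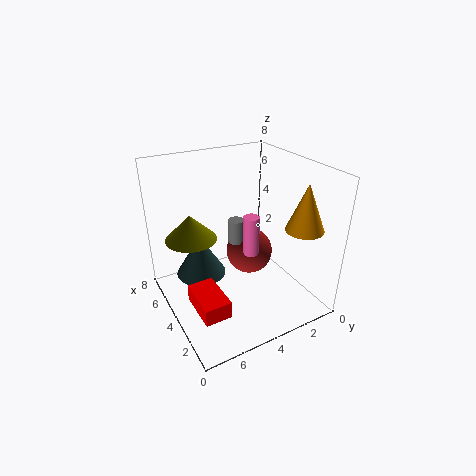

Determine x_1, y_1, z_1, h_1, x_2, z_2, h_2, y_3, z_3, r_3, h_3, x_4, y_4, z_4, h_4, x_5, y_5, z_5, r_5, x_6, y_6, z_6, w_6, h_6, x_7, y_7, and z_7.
x_1 = 6
y_1 = 6
z_1 = 3.5
h_1 = 1.5
x_2 = 5
z_2 = 2
h_2 = 2.5
y_3 = 5.5
z_3 = 1
r_3 = 1.5
h_3 = 2.5
x_4 = 6
y_4 = 3
z_4 = 2.5
h_4 = 1.5
x_5 = 1.5
y_5 = 1.5
z_5 = 5
r_5 = 1
x_6 = 2
y_6 = 5.5
z_6 = 0.5
w_6 = 2.5
h_6 = 1
x_7 = 6
y_7 = 2
z_7 = 1.5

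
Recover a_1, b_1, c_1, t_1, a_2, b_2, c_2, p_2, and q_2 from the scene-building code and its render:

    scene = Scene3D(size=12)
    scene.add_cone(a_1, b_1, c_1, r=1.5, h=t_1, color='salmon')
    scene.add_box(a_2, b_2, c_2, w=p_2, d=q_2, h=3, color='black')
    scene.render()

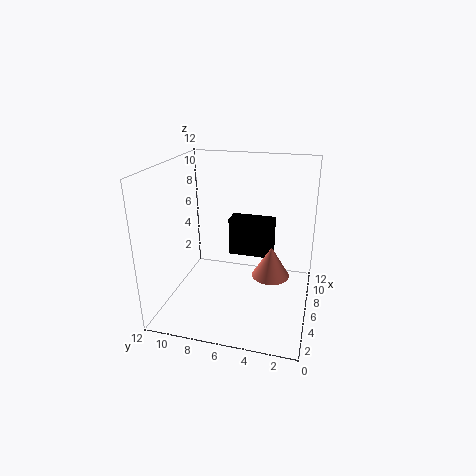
a_1 = 5
b_1 = 3
c_1 = 3.5
t_1 = 2.5
a_2 = 5
b_2 = 3
c_2 = 5
p_2 = 1.5
q_2 = 3.5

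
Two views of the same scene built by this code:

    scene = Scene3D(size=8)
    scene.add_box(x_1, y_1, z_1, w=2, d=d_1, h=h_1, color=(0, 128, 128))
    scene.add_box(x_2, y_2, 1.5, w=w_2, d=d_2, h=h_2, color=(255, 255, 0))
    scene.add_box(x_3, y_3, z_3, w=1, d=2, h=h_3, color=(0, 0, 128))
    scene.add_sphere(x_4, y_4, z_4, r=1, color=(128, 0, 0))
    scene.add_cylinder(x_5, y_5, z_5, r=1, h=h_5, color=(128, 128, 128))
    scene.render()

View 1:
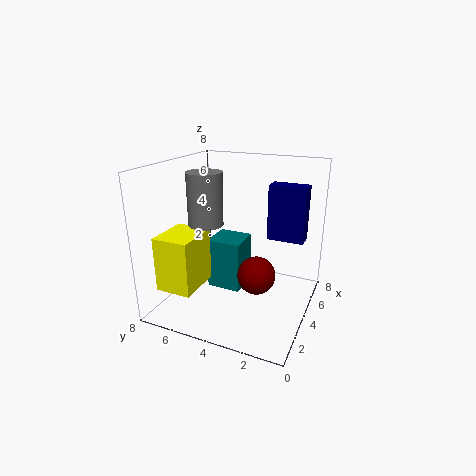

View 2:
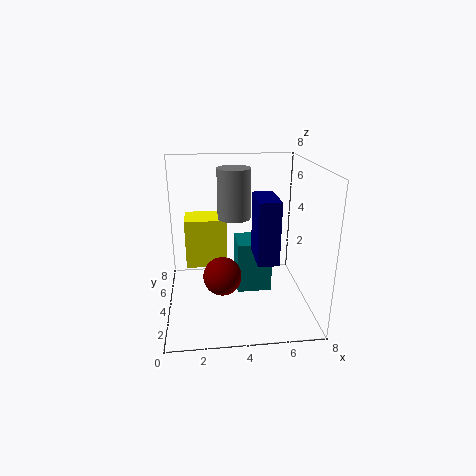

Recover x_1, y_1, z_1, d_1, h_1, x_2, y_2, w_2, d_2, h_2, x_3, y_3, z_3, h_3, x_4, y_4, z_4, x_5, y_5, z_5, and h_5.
x_1 = 4, y_1 = 4, z_1 = 0.5, d_1 = 2, h_1 = 3, x_2 = 1, y_2 = 5.5, w_2 = 2.5, d_2 = 2, h_2 = 3, x_3 = 4.5, y_3 = 0.5, z_3 = 4, h_3 = 3, x_4 = 3, y_4 = 2.5, z_4 = 2.5, x_5 = 4, y_5 = 6, z_5 = 4.5, h_5 = 3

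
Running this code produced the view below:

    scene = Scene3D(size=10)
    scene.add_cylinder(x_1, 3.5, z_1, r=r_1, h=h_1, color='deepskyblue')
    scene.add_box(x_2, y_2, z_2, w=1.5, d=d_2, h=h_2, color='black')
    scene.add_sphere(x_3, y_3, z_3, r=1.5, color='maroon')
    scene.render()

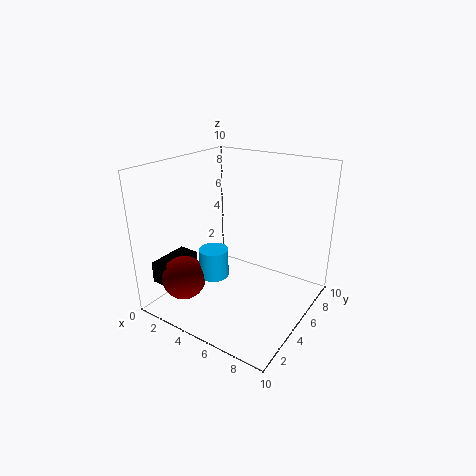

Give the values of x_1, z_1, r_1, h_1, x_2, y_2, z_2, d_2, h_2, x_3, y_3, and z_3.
x_1 = 4, z_1 = 2.5, r_1 = 1, h_1 = 2, x_2 = 0.5, y_2 = 1, z_2 = 2, d_2 = 3, h_2 = 1.5, x_3 = 2.5, y_3 = 2, z_3 = 2.5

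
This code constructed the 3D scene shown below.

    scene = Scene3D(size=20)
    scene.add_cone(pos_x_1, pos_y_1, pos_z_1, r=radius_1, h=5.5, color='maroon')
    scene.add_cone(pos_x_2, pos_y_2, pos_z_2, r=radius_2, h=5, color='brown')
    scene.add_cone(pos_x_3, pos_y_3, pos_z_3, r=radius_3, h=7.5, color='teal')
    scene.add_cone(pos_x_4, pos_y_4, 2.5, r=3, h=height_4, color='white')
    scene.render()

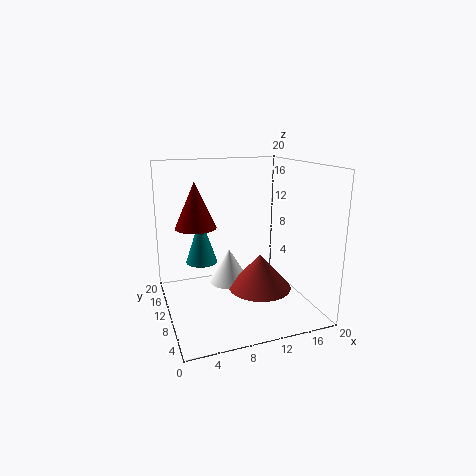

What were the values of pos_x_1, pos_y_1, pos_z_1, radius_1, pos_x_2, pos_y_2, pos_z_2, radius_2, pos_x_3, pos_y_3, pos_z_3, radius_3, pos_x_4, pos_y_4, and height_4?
pos_x_1 = 3.5; pos_y_1 = 7; pos_z_1 = 13; radius_1 = 2.5; pos_x_2 = 13; pos_y_2 = 9; pos_z_2 = 2.5; radius_2 = 4.5; pos_x_3 = 6.5; pos_y_3 = 17.5; pos_z_3 = 4; radius_3 = 2.5; pos_x_4 = 9.5; pos_y_4 = 12.5; height_4 = 5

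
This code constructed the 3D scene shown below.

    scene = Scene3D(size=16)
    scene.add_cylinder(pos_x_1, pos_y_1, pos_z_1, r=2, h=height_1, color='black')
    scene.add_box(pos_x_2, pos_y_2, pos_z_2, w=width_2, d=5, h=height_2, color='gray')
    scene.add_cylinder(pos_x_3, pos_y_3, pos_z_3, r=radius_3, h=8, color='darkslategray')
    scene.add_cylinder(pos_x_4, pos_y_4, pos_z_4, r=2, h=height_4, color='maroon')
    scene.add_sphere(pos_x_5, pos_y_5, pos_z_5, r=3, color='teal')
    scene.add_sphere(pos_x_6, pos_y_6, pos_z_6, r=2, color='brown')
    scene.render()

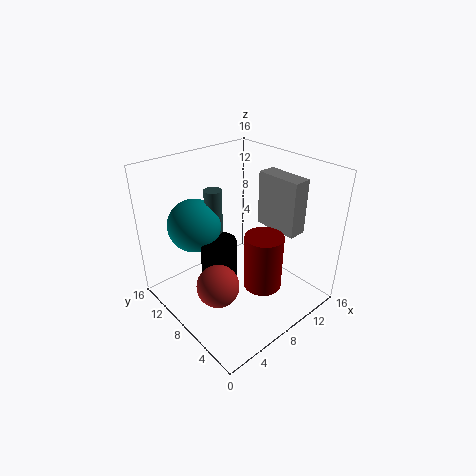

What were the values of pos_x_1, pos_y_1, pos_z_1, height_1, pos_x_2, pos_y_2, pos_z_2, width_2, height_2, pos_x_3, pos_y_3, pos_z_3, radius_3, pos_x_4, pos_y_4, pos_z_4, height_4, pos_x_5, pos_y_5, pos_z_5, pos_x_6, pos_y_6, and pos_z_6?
pos_x_1 = 6, pos_y_1 = 9, pos_z_1 = 1, height_1 = 7, pos_x_2 = 11, pos_y_2 = 3, pos_z_2 = 9, width_2 = 2, height_2 = 6, pos_x_3 = 7, pos_y_3 = 11, pos_z_3 = 5, radius_3 = 1, pos_x_4 = 8, pos_y_4 = 4, pos_z_4 = 4, height_4 = 6, pos_x_5 = 5, pos_y_5 = 12, pos_z_5 = 9, pos_x_6 = 2, pos_y_6 = 4, pos_z_6 = 7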